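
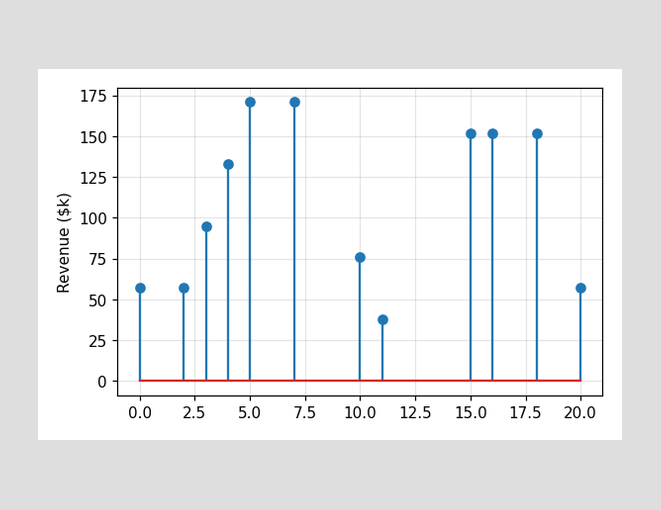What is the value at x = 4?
The stem at x=4 reaches $133k.

$133k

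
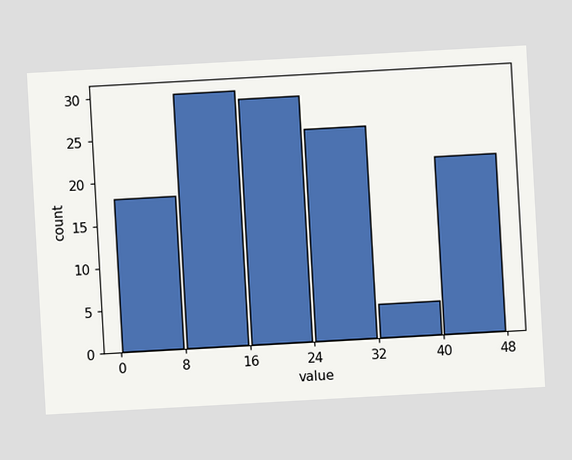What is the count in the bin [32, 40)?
The chart is tilted about 3° counter-clockwise. The [32, 40) bin has height 4.

4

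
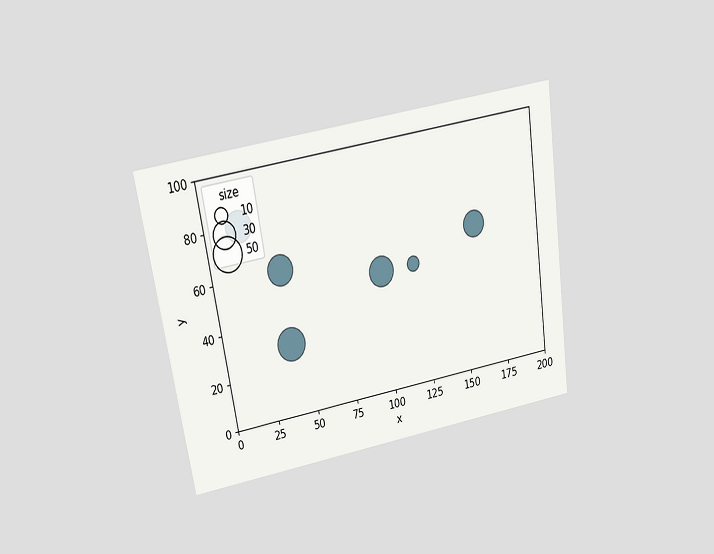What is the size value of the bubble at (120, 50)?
The chart is tilted about 9° counter-clockwise and viewed slightly from above. Matching the bubble at (120, 50) against the size legend gives 10.

10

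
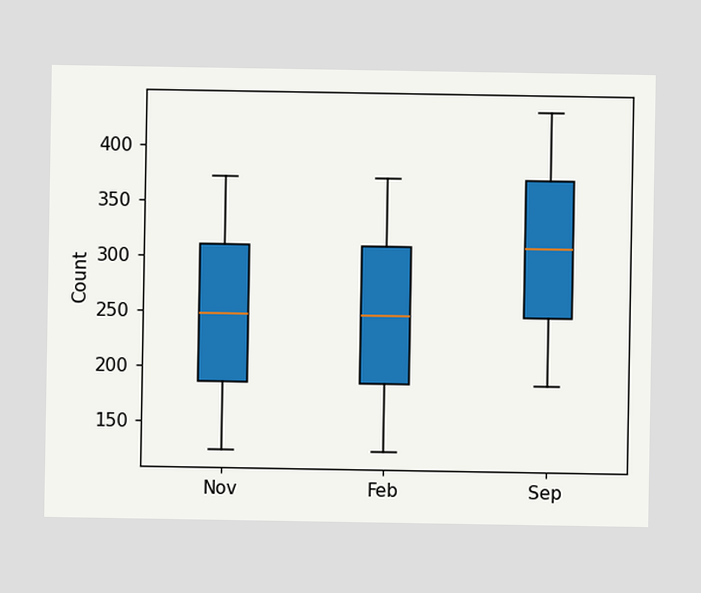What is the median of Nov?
248

The median line in the Nov box sits at 248.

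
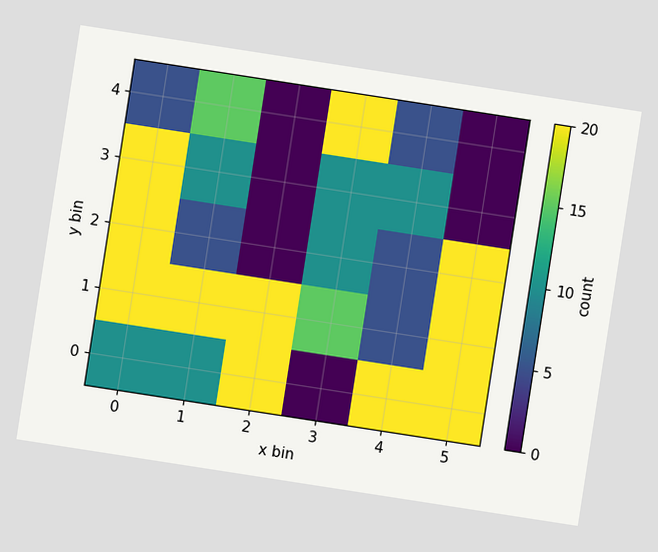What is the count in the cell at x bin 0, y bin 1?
The chart is tilted about 9° clockwise. Matching the cell (0, 1) against the colorbar gives 20.

20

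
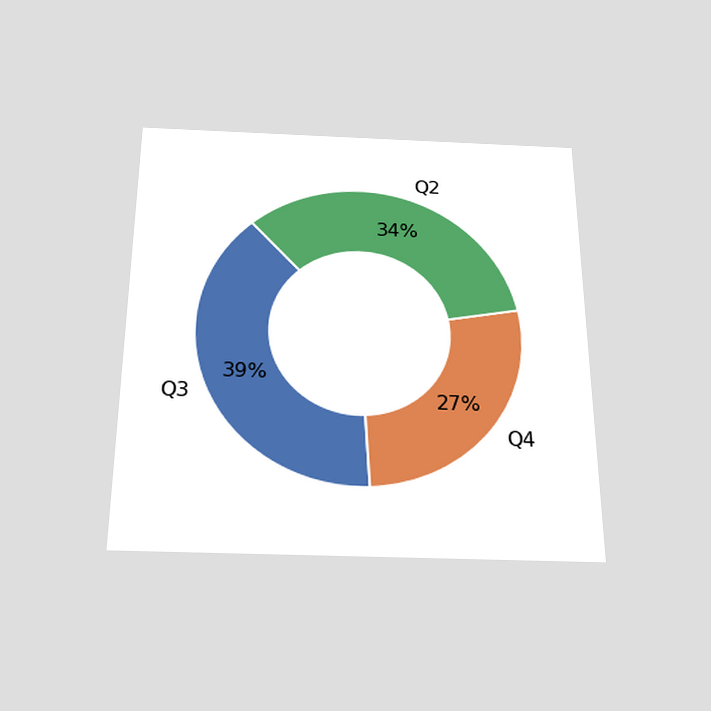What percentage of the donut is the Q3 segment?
39%

The chart is viewed slightly from below. The Q3 segment takes up 39% of the ring.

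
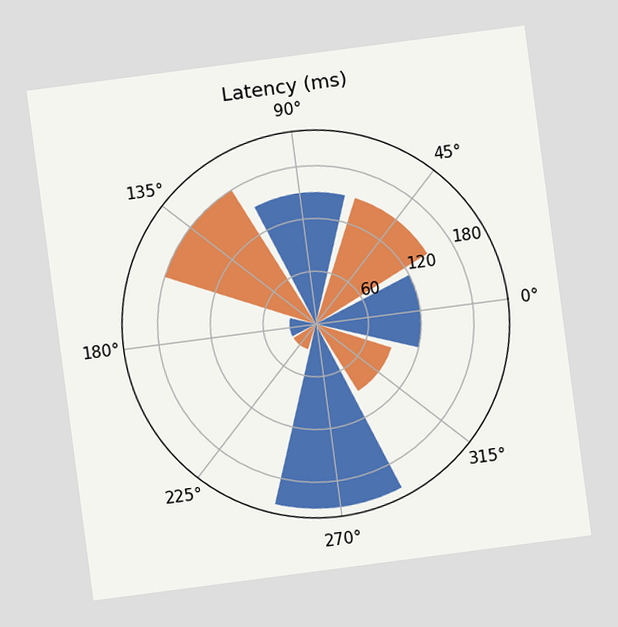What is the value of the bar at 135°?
The chart is tilted about 7° counter-clockwise. The bar at 135° reaches 180ms on the radial axis.

180ms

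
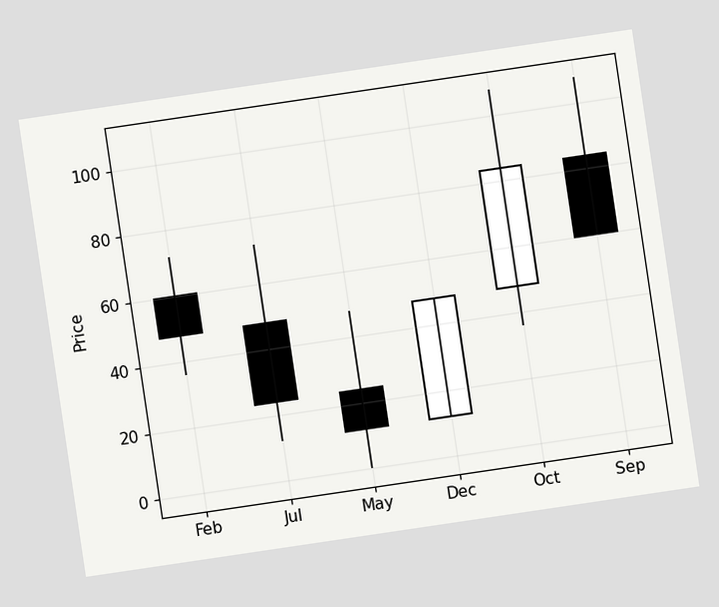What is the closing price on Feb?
The chart is tilted about 8° counter-clockwise. The Feb candle closes at 48.

48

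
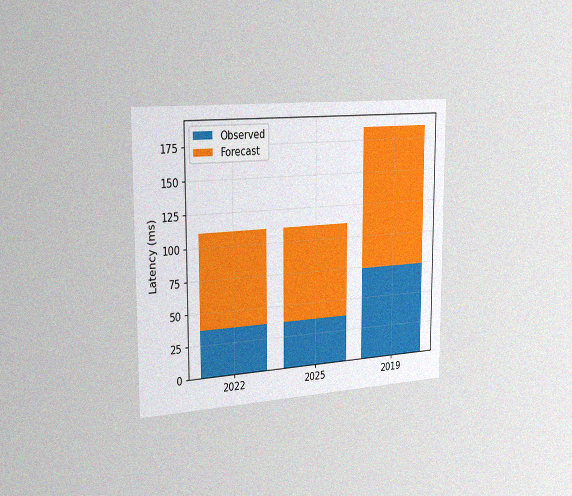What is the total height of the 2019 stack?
The chart is viewed slightly from the left, with some photo noise. The 2019 stack's top reaches 185ms on the y-axis.

185ms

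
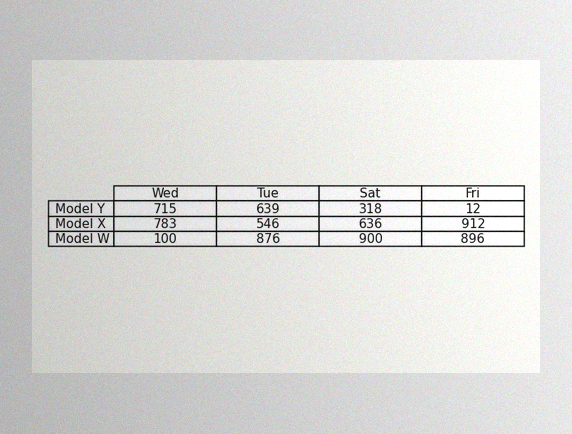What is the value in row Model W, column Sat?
900

The image has some photo noise and uneven lighting. The (Model W, Sat) cell reads 900.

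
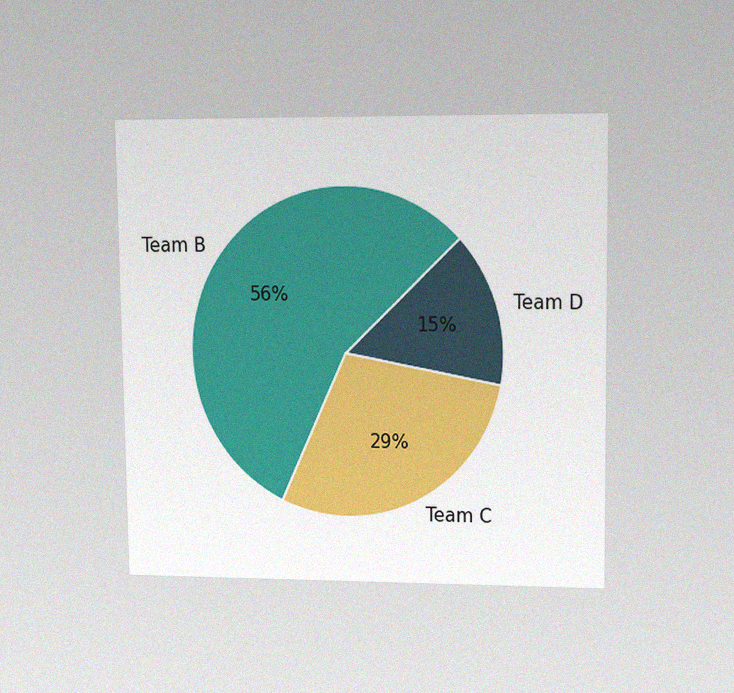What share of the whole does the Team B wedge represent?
The chart is viewed at a slight angle, with some photo noise. The Team B slice takes up 56% of the pie.

56%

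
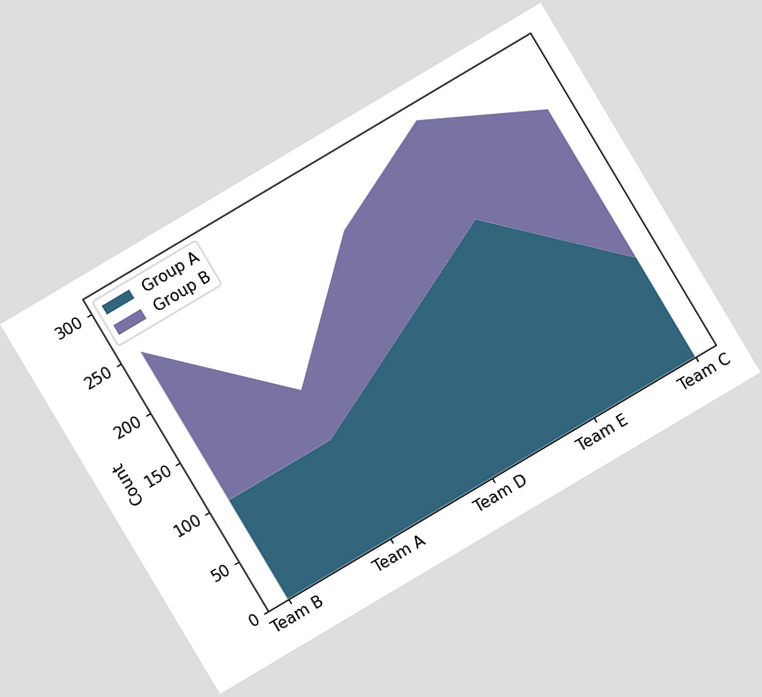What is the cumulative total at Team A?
The chart is tilted about 31° counter-clockwise. The stacked total at Team A reaches 150.

150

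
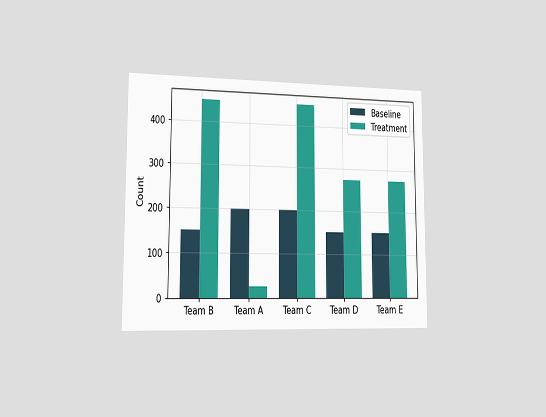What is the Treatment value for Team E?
The chart is viewed slightly from the left. The Treatment bar at Team E reaches 275 on the y-axis.

275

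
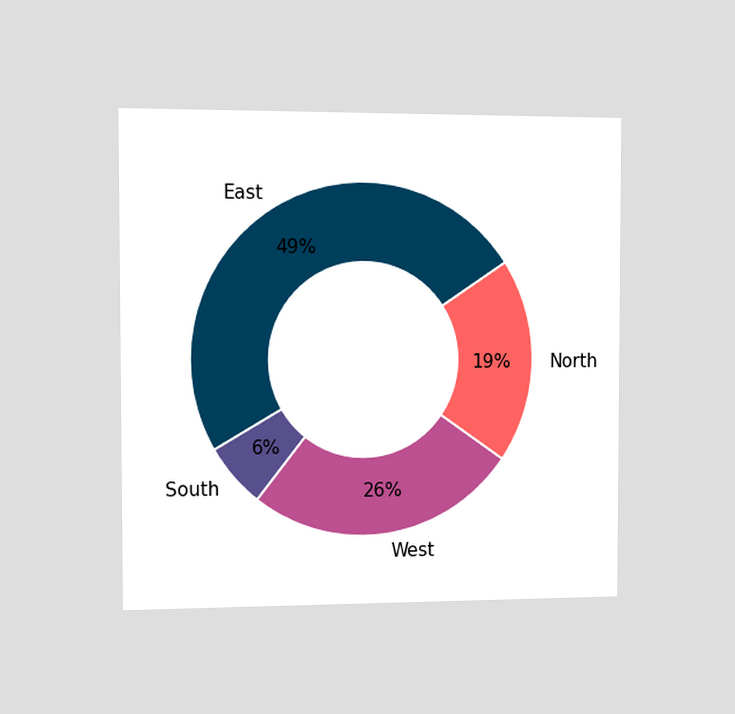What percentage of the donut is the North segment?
19%

The chart is viewed slightly from the left. The North segment takes up 19% of the ring.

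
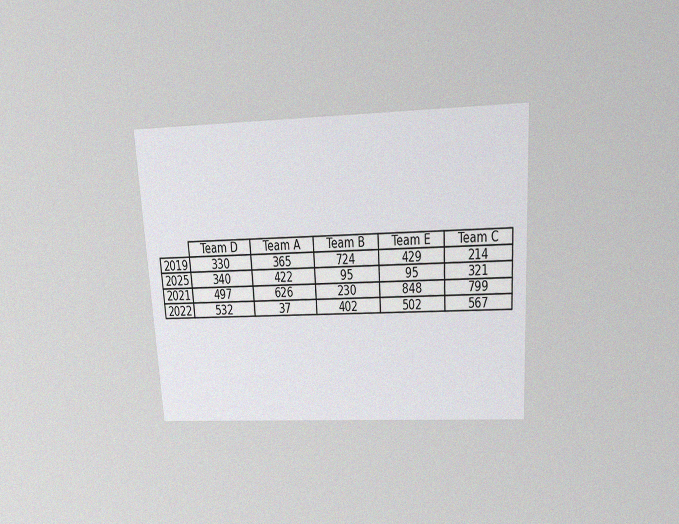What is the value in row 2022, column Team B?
The chart is tilted about 3° counter-clockwise and viewed slightly from above, with some photo noise. The (2022, Team B) cell reads 402.

402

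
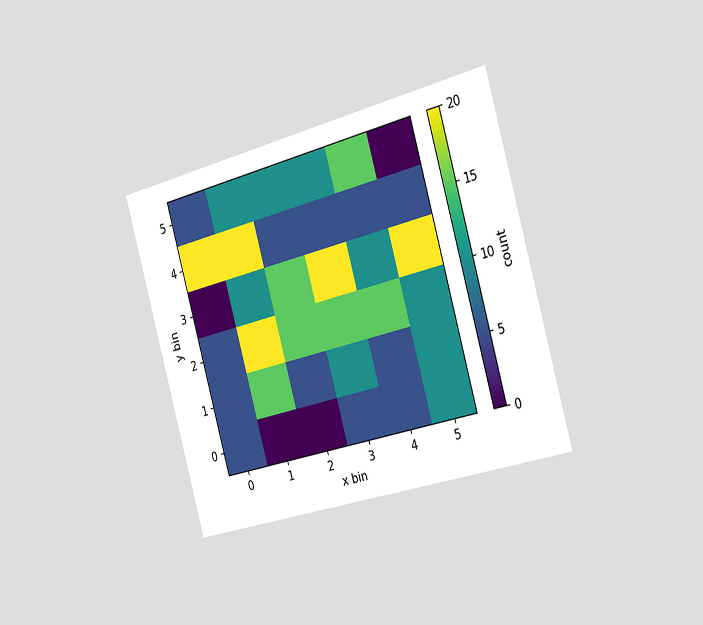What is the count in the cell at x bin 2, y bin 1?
5

The chart is tilted about 16° counter-clockwise and viewed slightly from the right. Matching the cell (2, 1) against the colorbar gives 5.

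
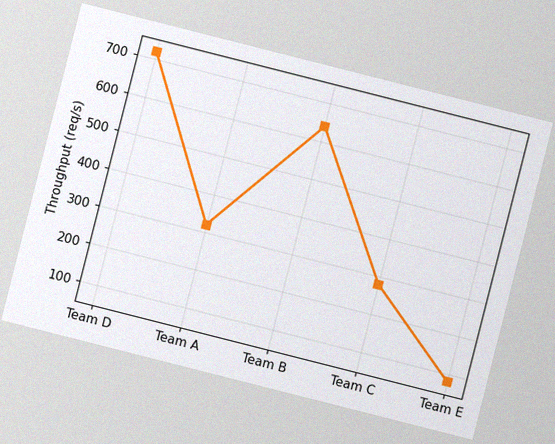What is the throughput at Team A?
The chart is tilted about 14° clockwise, with some photo noise. At Team A, the line is at 320req/s.

320req/s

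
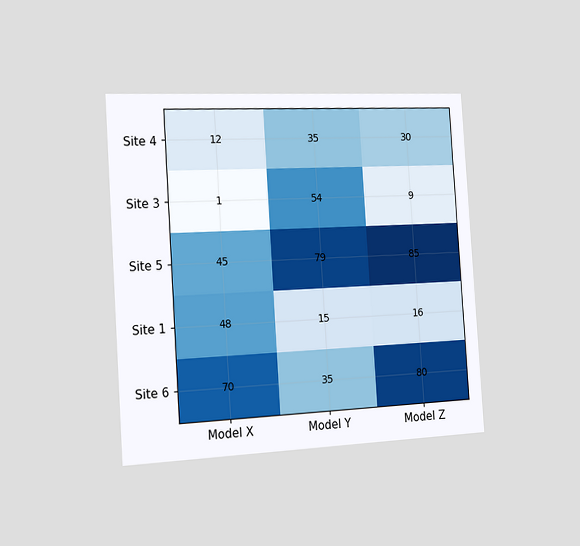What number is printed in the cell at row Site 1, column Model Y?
15

The chart is tilted about 4° counter-clockwise and viewed slightly from the left. The (Site 1, Model Y) cell reads 15.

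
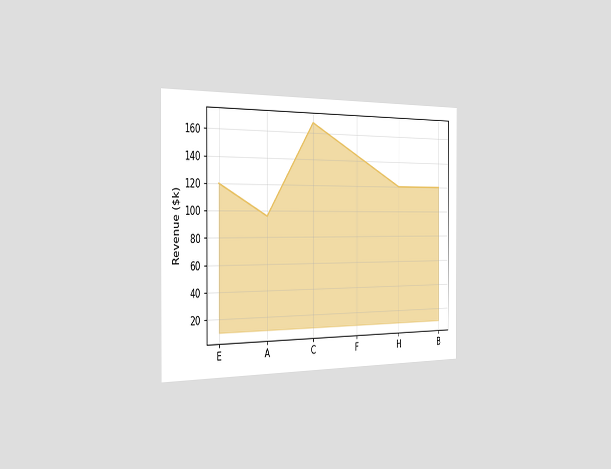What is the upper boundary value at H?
The chart is viewed slightly from the left. At H the upper boundary is at $120k.

$120k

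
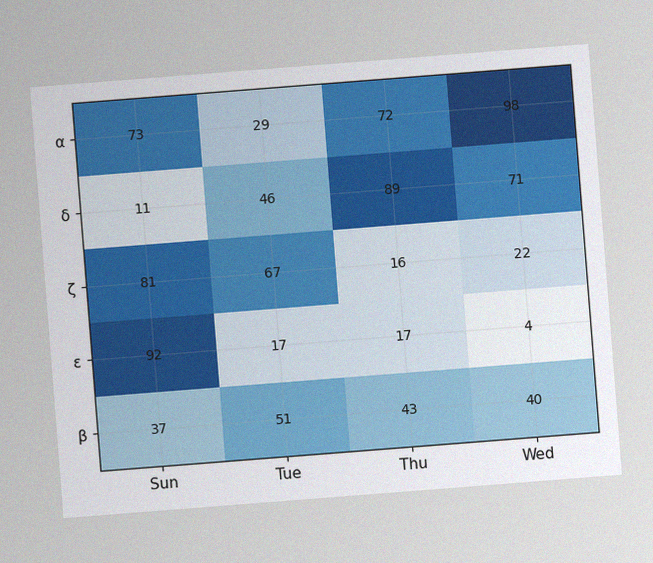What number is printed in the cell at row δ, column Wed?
The chart is tilted about 4° counter-clockwise, with some photo noise. The (δ, Wed) cell reads 71.

71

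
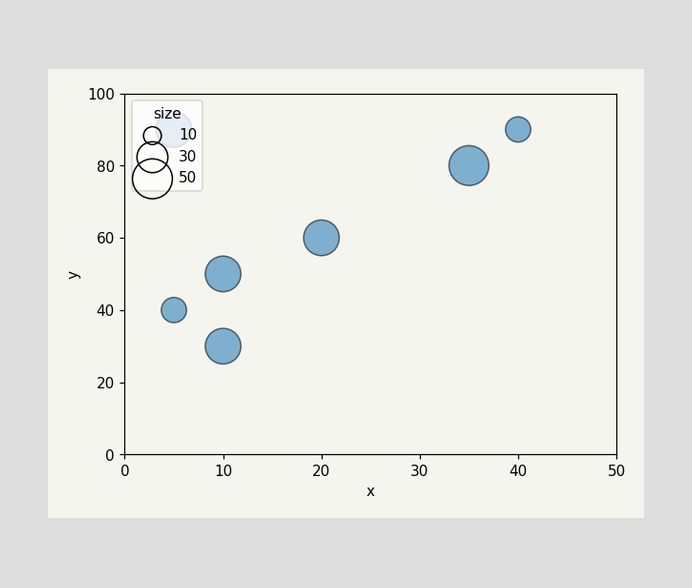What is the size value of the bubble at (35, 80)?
Matching the bubble at (35, 80) against the size legend gives 50.

50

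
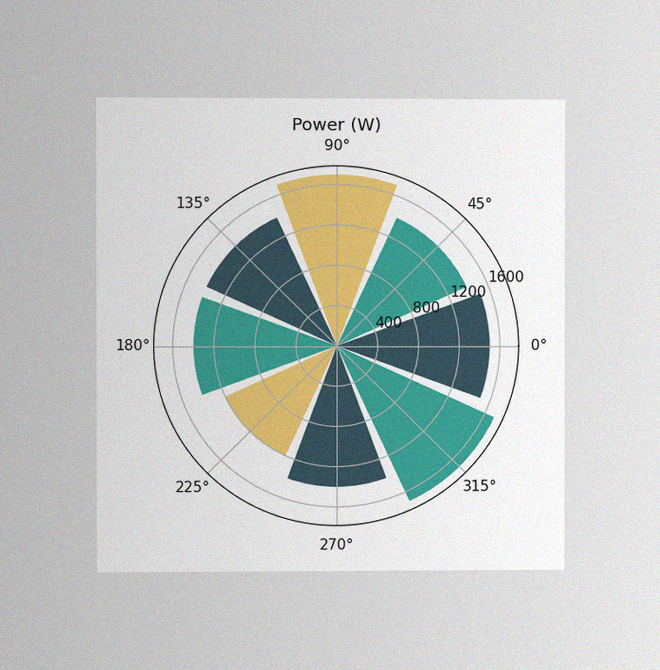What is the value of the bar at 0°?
The chart is viewed at a slight angle, with some photo noise. The bar at 0° reaches 1500W on the radial axis.

1500W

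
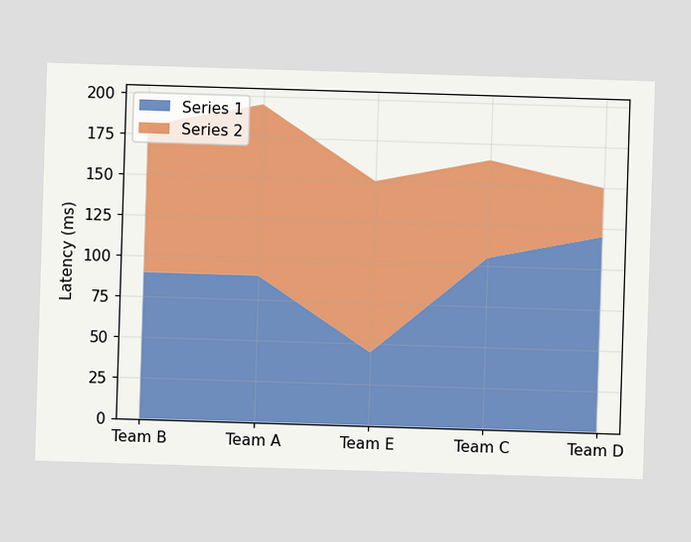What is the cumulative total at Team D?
150ms

The stacked total at Team D reaches 150ms.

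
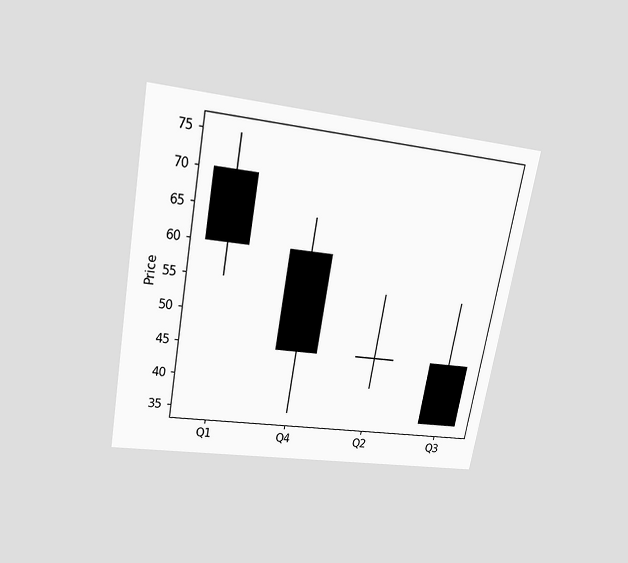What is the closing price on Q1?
60

The chart is tilted about 10° clockwise and viewed slightly from above. The Q1 candle closes at 60.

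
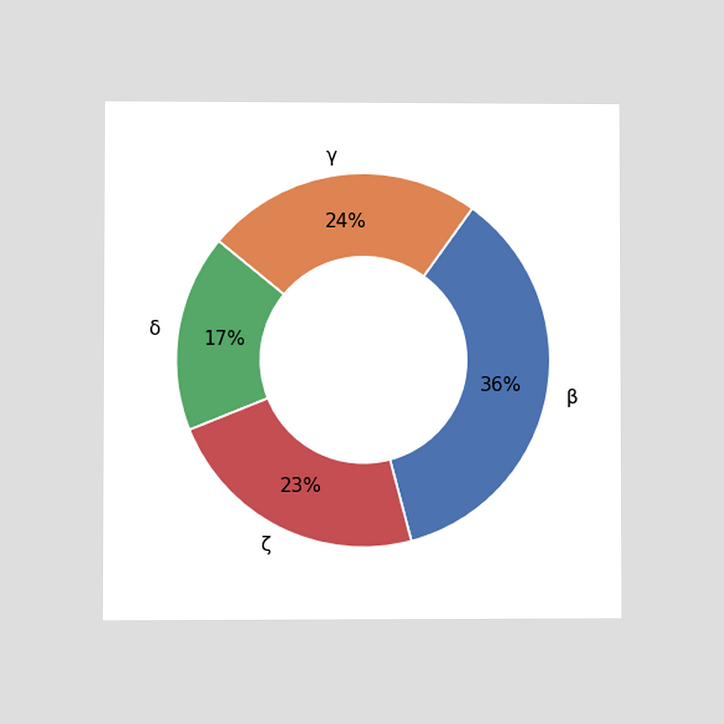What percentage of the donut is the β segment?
36%

The chart is viewed at a slight angle. The β segment takes up 36% of the ring.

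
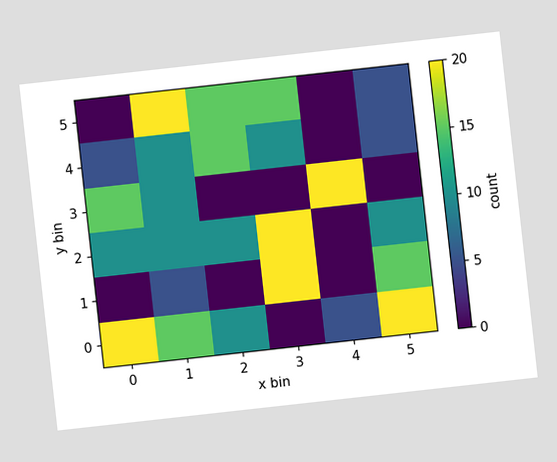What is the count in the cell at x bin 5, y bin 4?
The chart is tilted about 6° counter-clockwise. Matching the cell (5, 4) against the colorbar gives 5.

5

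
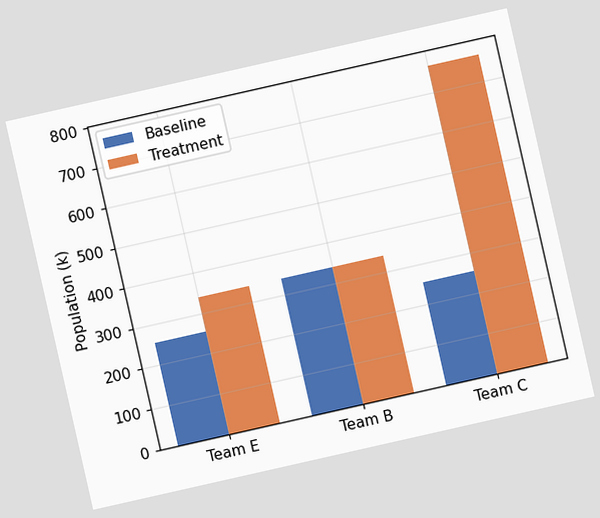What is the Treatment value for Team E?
The chart is tilted about 13° counter-clockwise. The Treatment bar at Team E reaches 340k on the y-axis.

340k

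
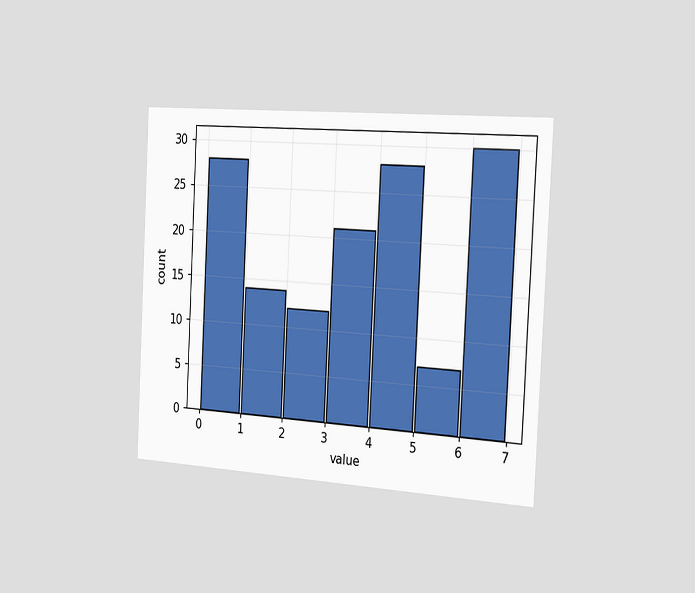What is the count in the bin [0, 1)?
28

The chart is tilted about 3° clockwise and viewed slightly from the right. The [0, 1) bin has height 28.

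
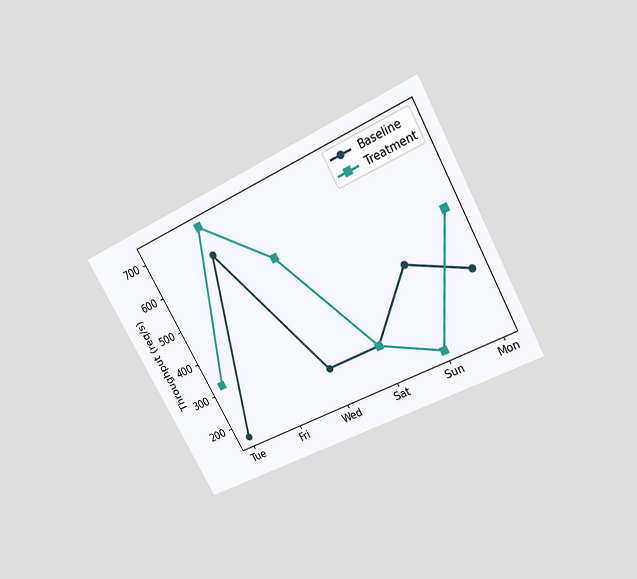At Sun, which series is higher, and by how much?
The chart is tilted about 29° counter-clockwise and viewed slightly from above. At Sun, Baseline sits above the other line by 240req/s.

Baseline, by 240req/s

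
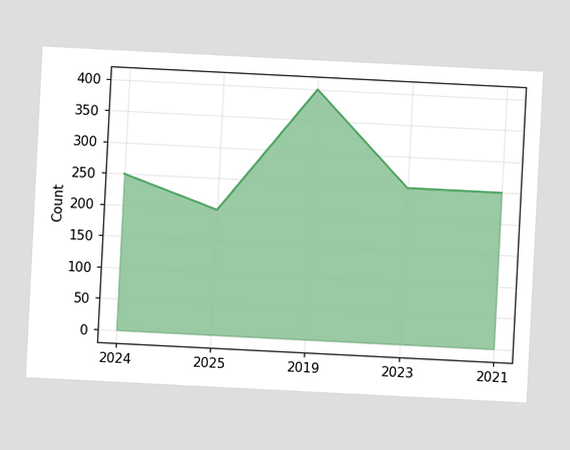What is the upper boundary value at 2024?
250

The chart is tilted about 3° clockwise. At 2024 the upper boundary is at 250.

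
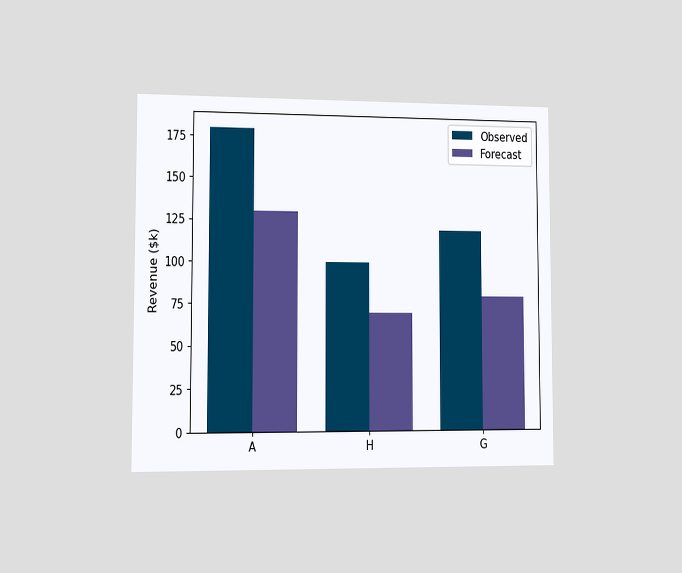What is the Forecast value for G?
$80k

The chart is viewed slightly from the left. The Forecast bar at G reaches $80k on the y-axis.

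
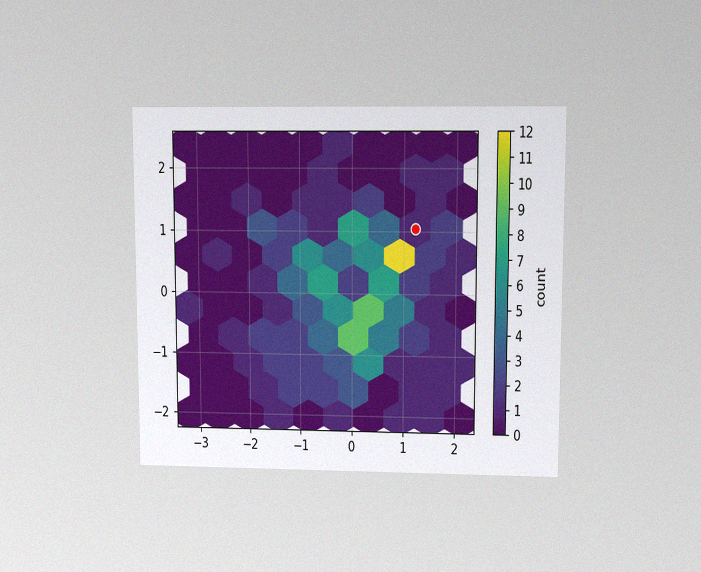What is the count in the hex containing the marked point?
1

The chart is viewed at a slight angle, with some photo noise. The marked hex reads 1 on the colorbar.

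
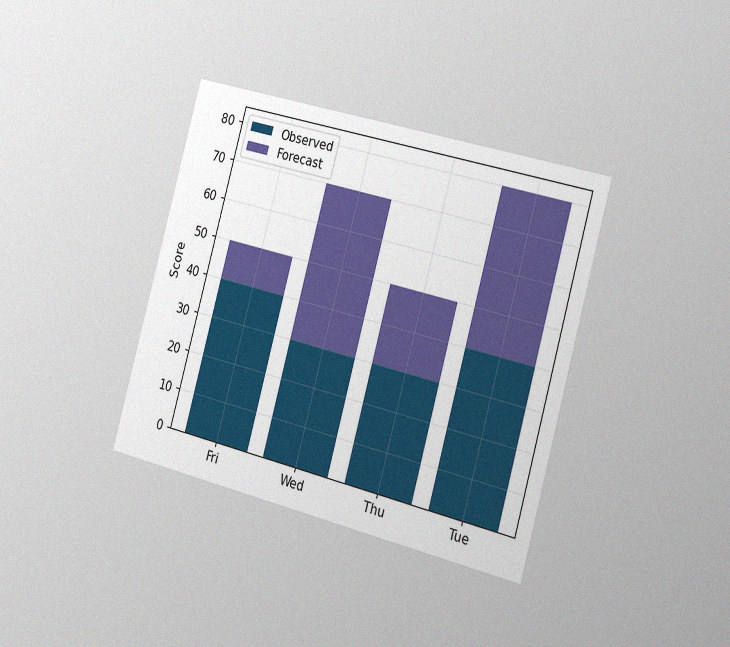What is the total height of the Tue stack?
The chart is tilted about 15° clockwise and viewed slightly from the right, with some photo noise. The Tue stack's top reaches 80 on the y-axis.

80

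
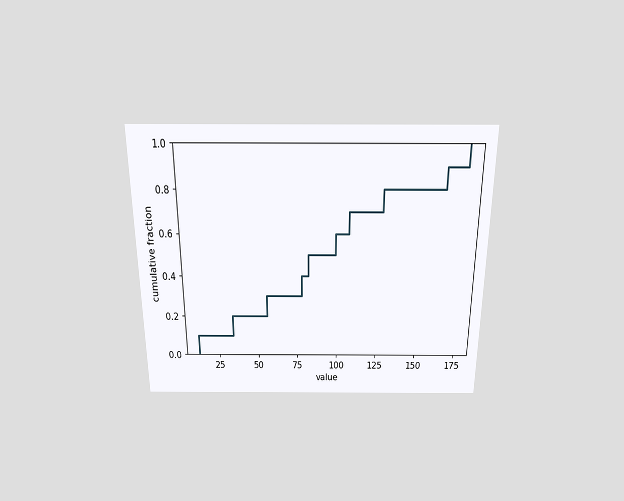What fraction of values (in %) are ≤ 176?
The chart is viewed slightly from above. At x=176 the ECDF step is at 100%.

100%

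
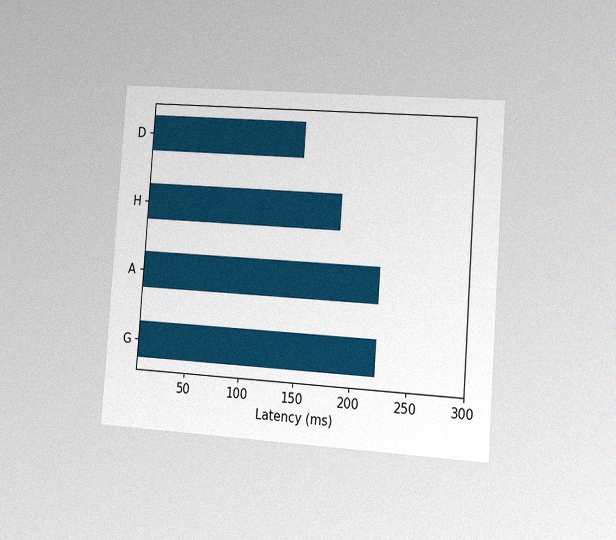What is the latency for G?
The chart is tilted about 4° clockwise and viewed slightly from the right, with some photo noise. Reading along the chart's x-axis, the G bar reaches 222ms.

222ms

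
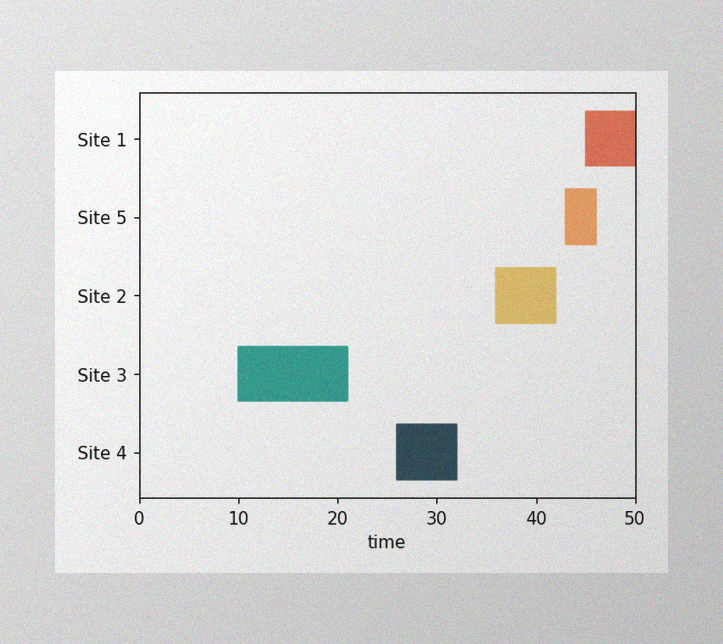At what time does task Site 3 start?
10

The image has some photo noise and uneven lighting. The Site 3 bar begins at t=10.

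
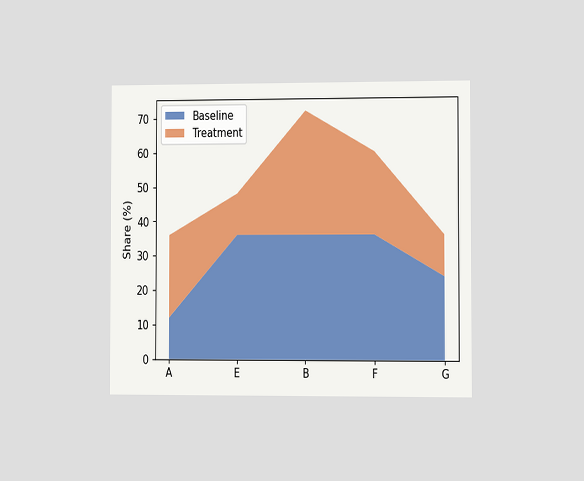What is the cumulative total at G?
The chart is viewed slightly from the right. The stacked total at G reaches 36%.

36%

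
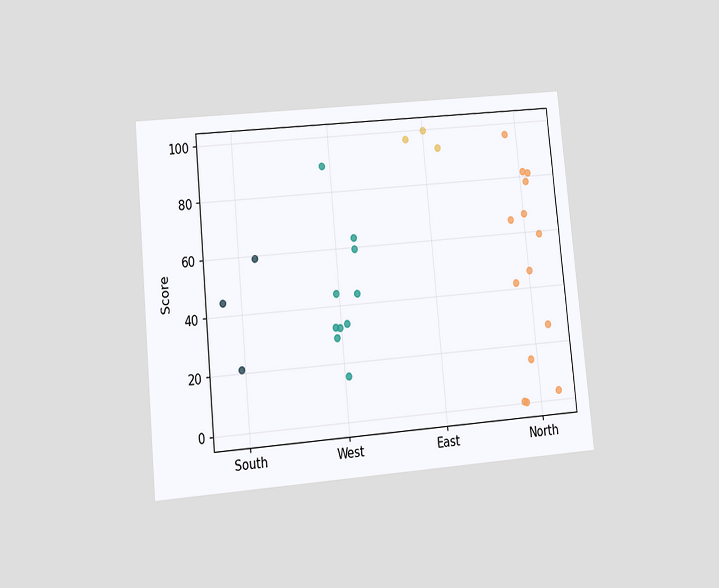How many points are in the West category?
The chart is tilted about 5° counter-clockwise and viewed at a slight angle. Counting the markers in the West column gives 10.

10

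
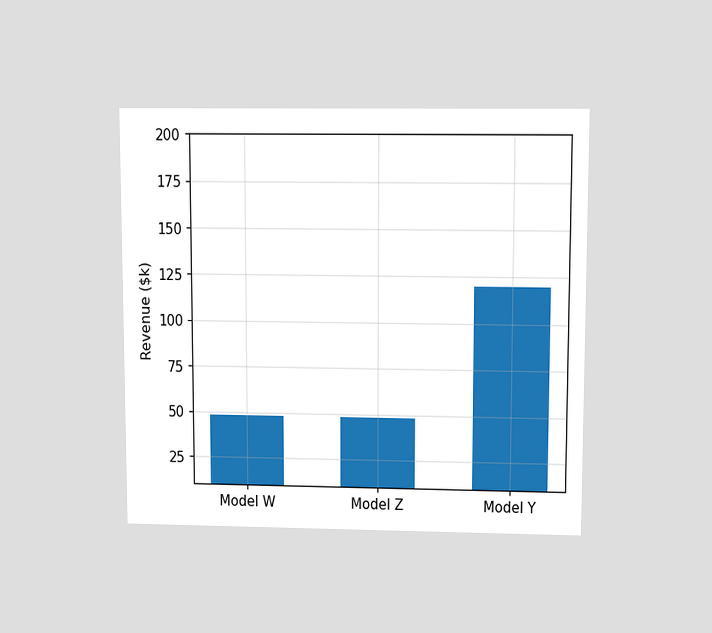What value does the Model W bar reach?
The chart is viewed slightly from above. Reading along the chart's y-axis, the Model W bar reaches $48k.

$48k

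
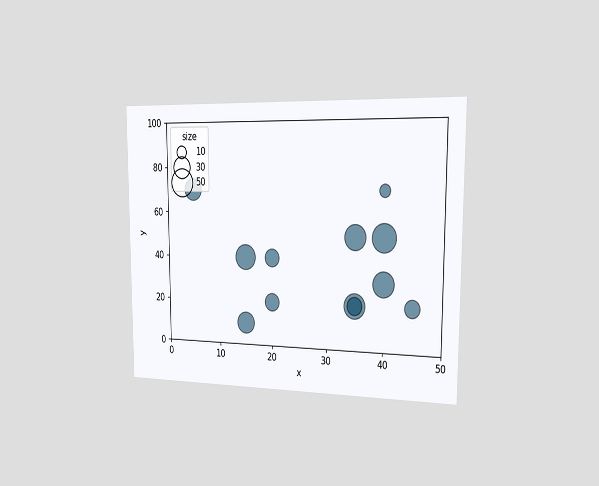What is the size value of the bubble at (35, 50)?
The chart is viewed slightly from the right. Matching the bubble at (35, 50) against the size legend gives 40.

40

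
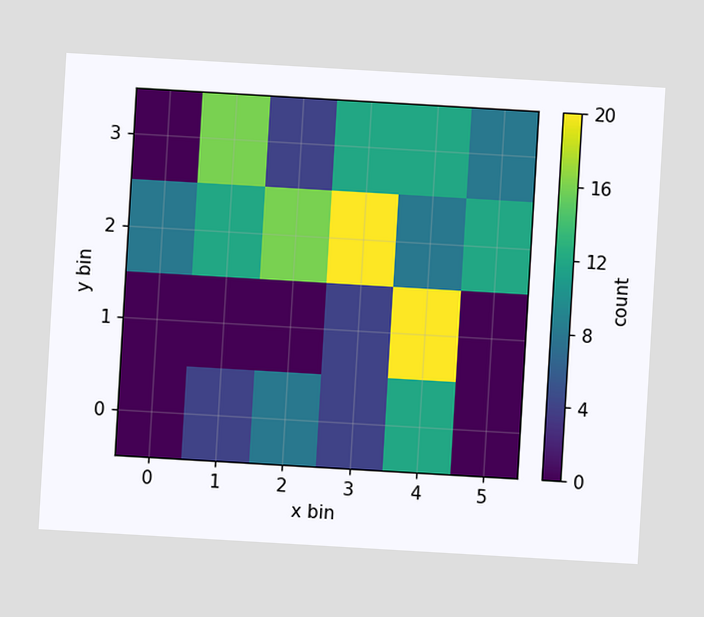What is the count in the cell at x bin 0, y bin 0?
0

The chart is tilted about 3° clockwise. Matching the cell (0, 0) against the colorbar gives 0.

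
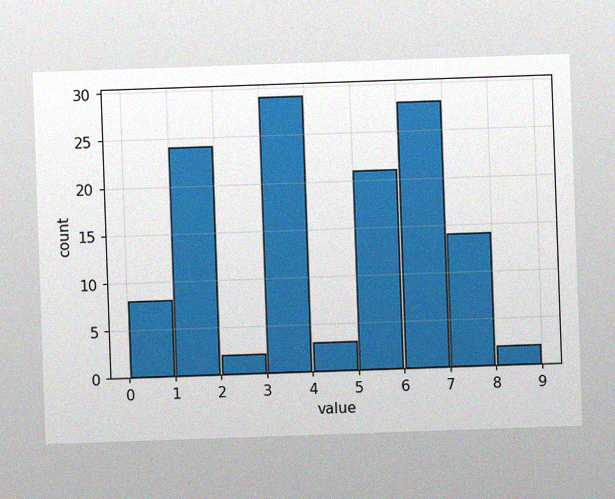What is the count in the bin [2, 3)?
2

The image has some photo noise and uneven lighting. The [2, 3) bin has height 2.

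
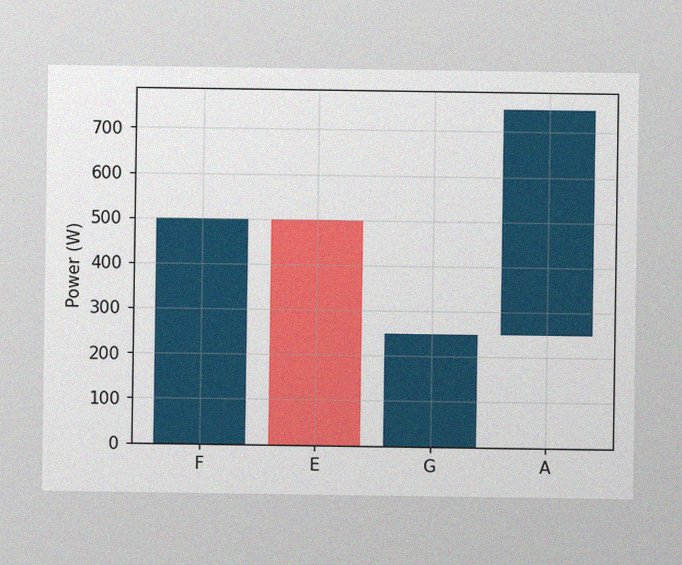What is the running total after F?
The image has some photo noise and uneven lighting. After F the running total reaches 500W.

500W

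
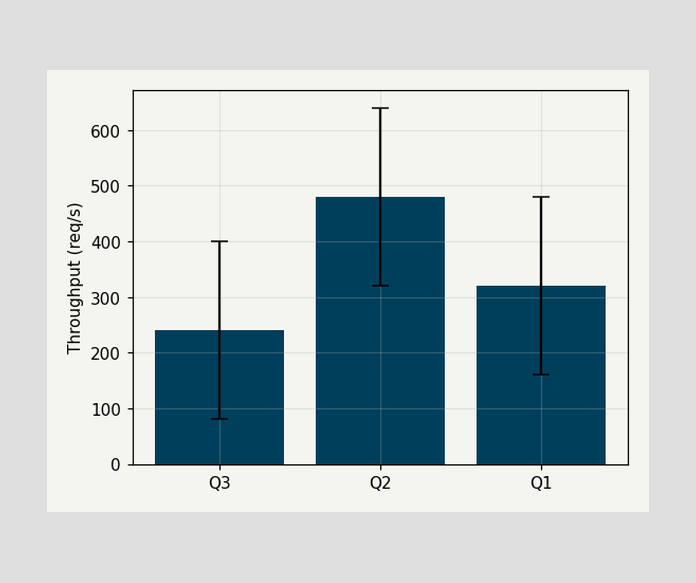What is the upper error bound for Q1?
480req/s

The Q1 bar's upper whisker reaches 480req/s.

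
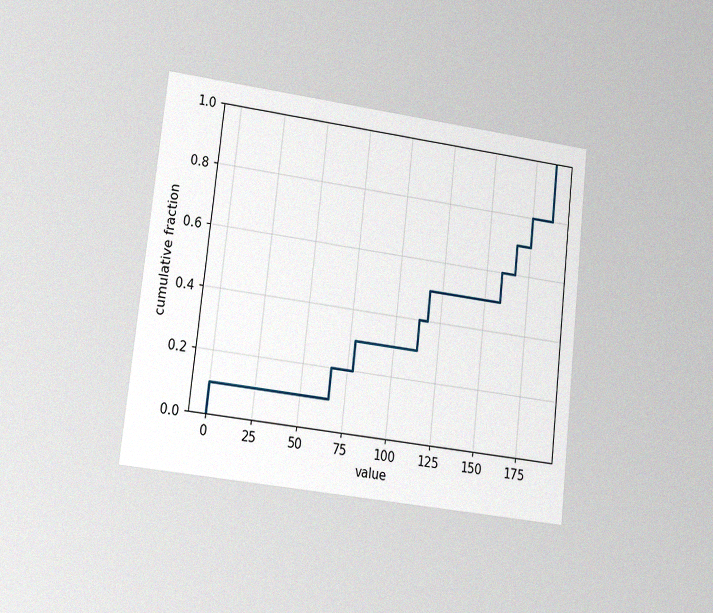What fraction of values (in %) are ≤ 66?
The chart is tilted about 6° clockwise and viewed at a slight angle, with some photo noise. At x=66 the ECDF step is at 20%.

20%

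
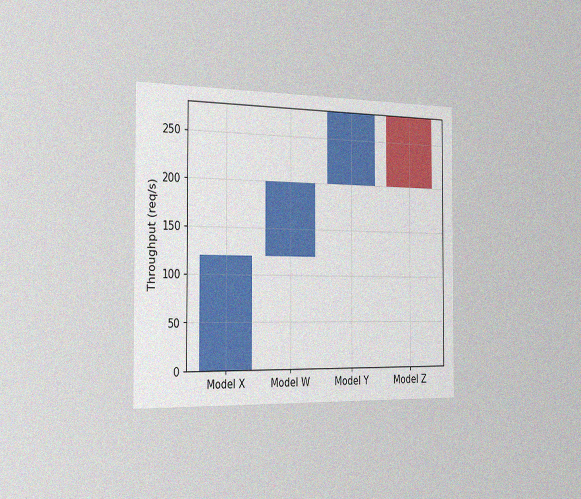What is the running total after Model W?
200req/s

The chart is viewed slightly from the left, with some photo noise. After Model W the running total reaches 200req/s.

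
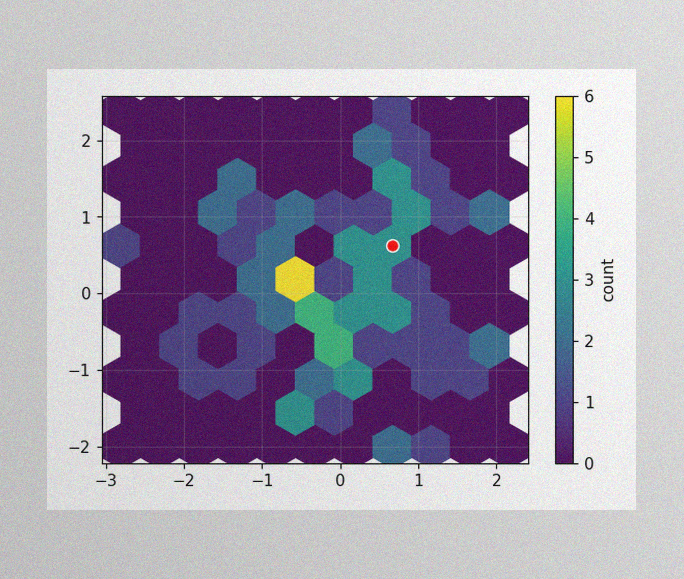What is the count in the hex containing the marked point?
3

The image has some photo noise and uneven lighting. The marked hex reads 3 on the colorbar.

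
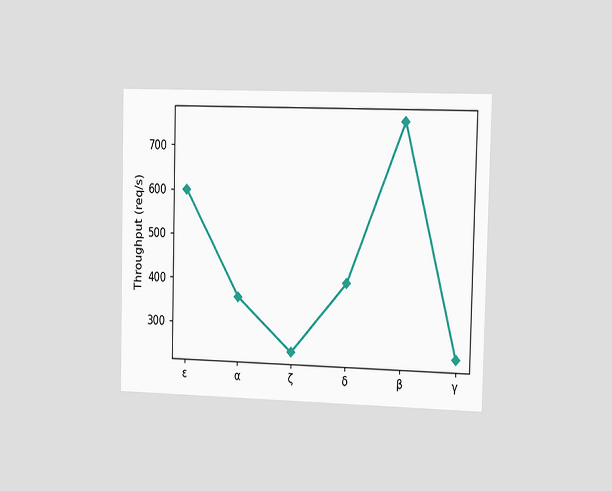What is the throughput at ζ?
240req/s

The chart is viewed at a slight angle. At ζ, the line is at 240req/s.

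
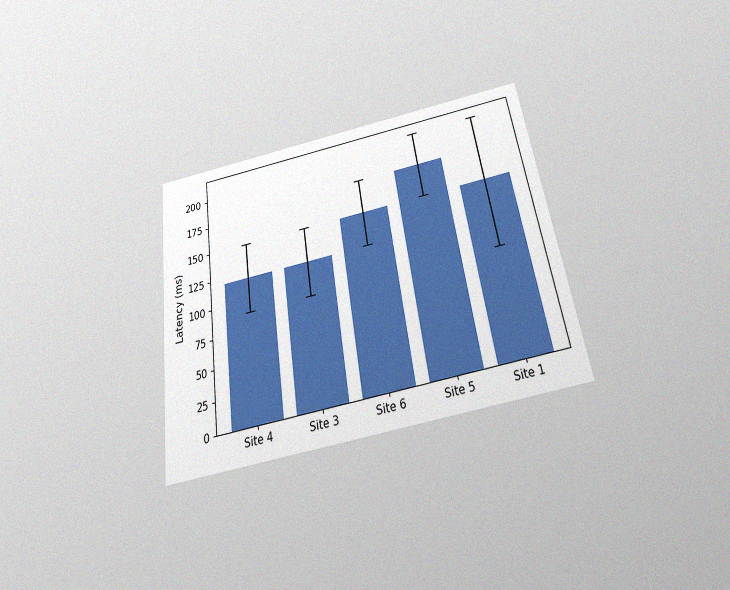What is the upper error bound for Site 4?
150ms

The chart is tilted about 8° counter-clockwise and viewed slightly from below, with some photo noise. The Site 4 bar's upper whisker reaches 150ms.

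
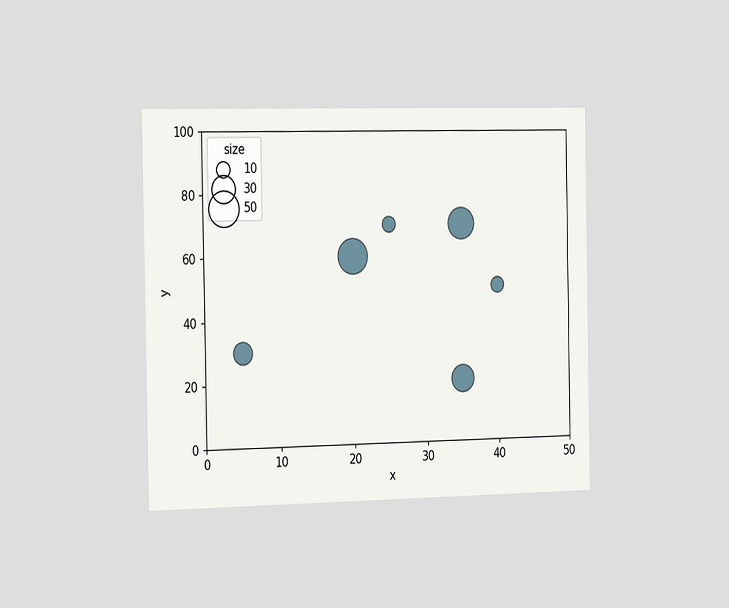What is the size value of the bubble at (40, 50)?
The chart is viewed slightly from the left. Matching the bubble at (40, 50) against the size legend gives 10.

10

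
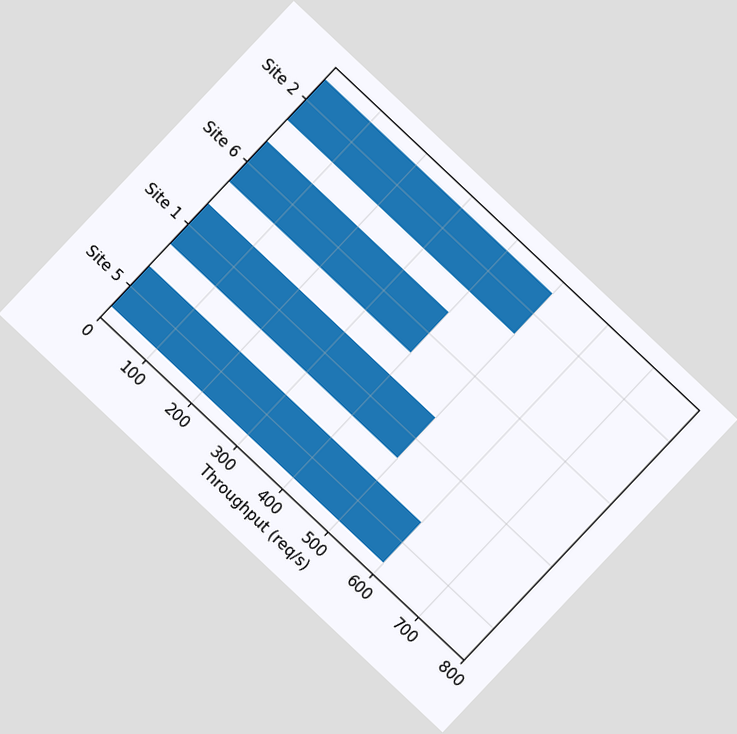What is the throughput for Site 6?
The chart is tilted about 43° clockwise. Reading along the chart's x-axis, the Site 6 bar reaches 400req/s.

400req/s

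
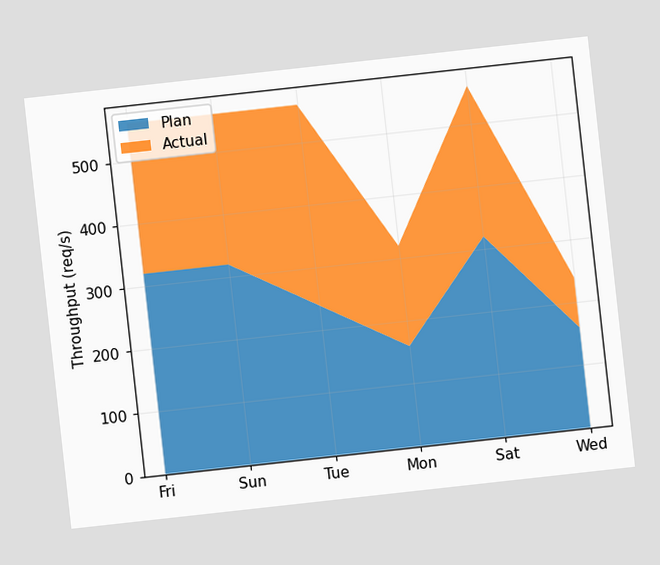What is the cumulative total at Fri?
The chart is tilted about 6° counter-clockwise. The stacked total at Fri reaches 560req/s.

560req/s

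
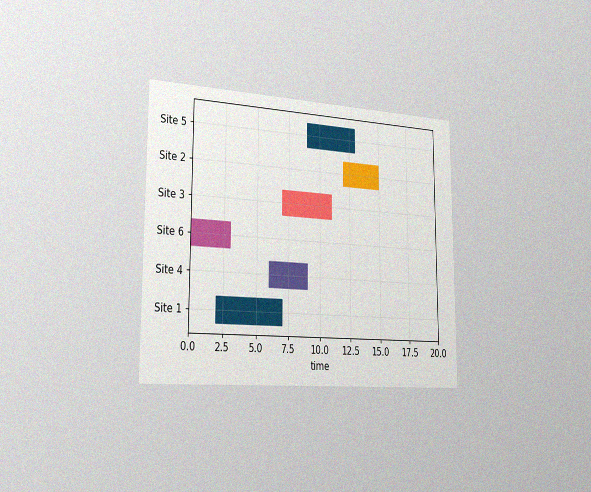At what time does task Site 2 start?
The chart is viewed slightly from the left, with some photo noise. The Site 2 bar begins at t=12.

12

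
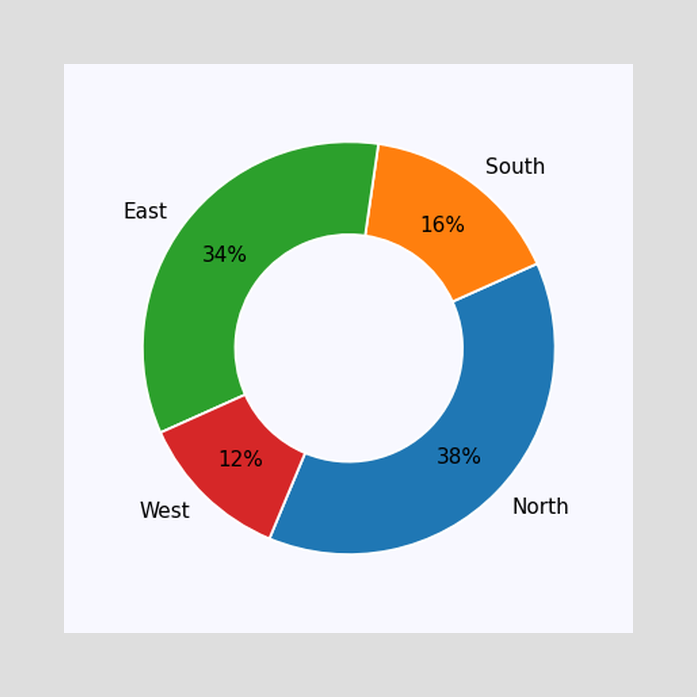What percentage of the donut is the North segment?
38%

The North segment takes up 38% of the ring.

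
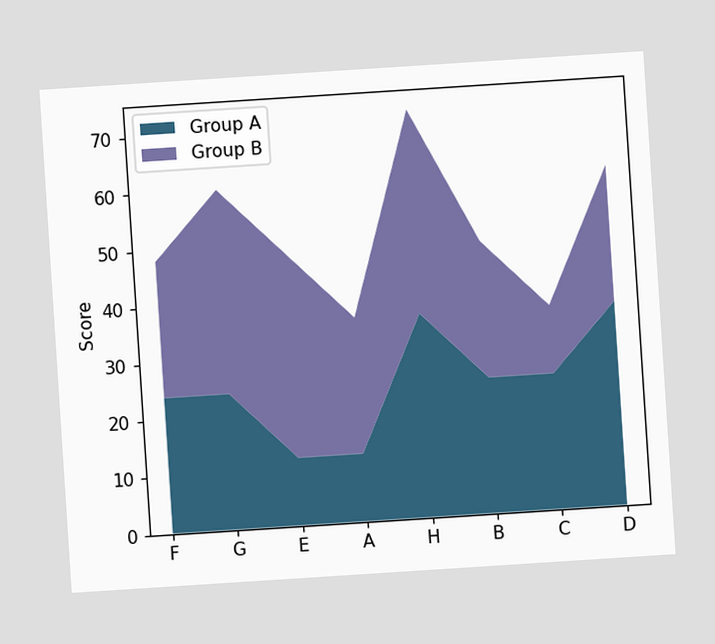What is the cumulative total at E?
The chart is tilted about 4° counter-clockwise. The stacked total at E reaches 48.

48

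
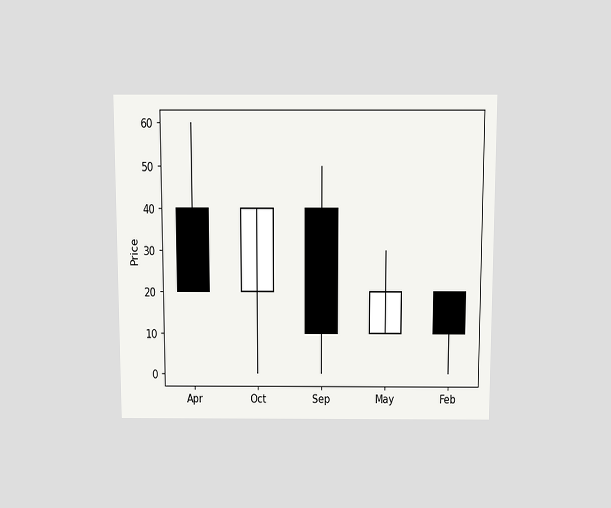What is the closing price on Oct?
The chart is viewed slightly from above. The Oct candle closes at 40.

40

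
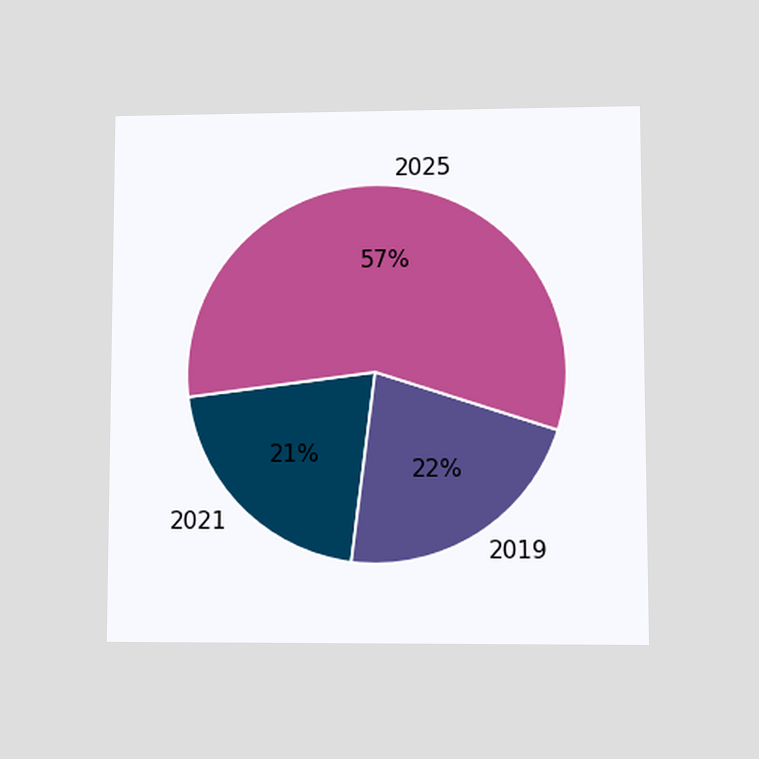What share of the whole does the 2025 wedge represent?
The chart is viewed at a slight angle. The 2025 slice takes up 57% of the pie.

57%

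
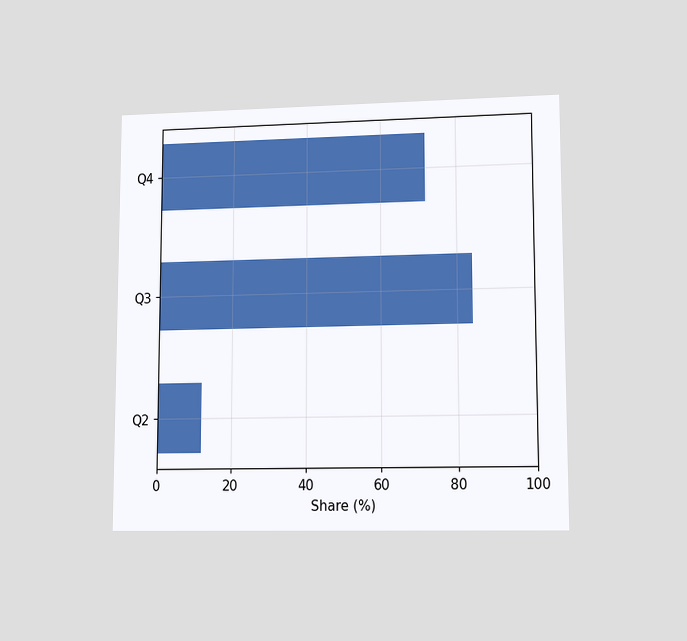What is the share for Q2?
The chart is viewed at a slight angle. Reading along the chart's x-axis, the Q2 bar reaches 12%.

12%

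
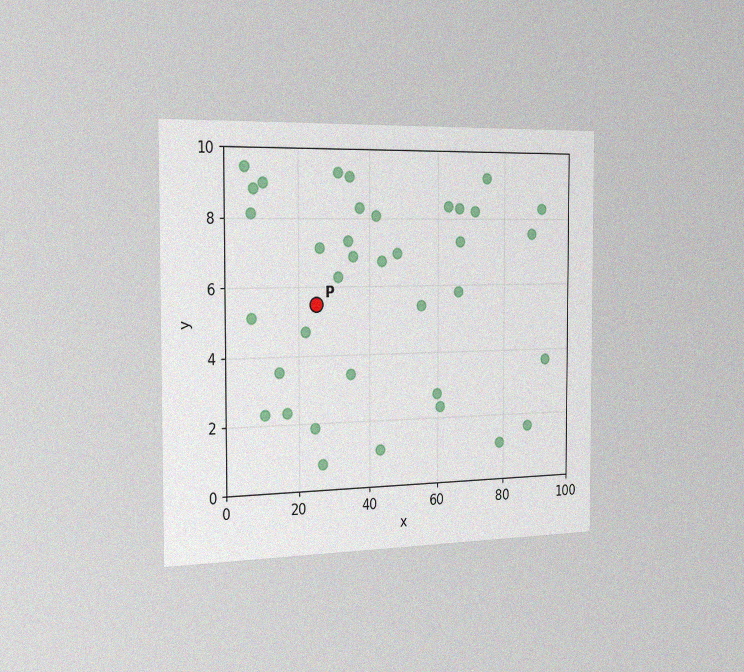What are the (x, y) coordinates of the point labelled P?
(25, 5.5)

The chart is viewed slightly from the left, with some photo noise. Following the gridlines from P to each axis, P sits at (25, 5.5).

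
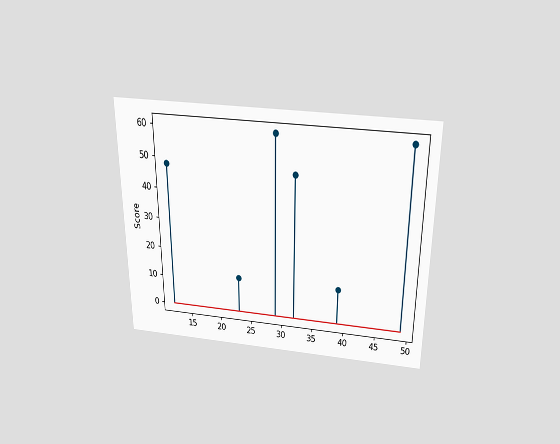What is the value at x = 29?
The chart is viewed slightly from above. The stem at x=29 reaches 60.

60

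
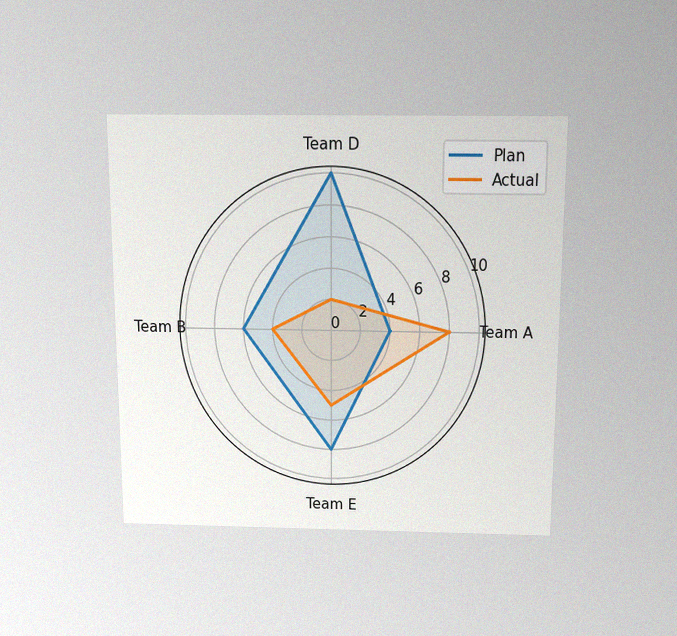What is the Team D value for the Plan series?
The chart is viewed slightly from above, with some photo noise. On the Team D axis, Plan reaches 10.

10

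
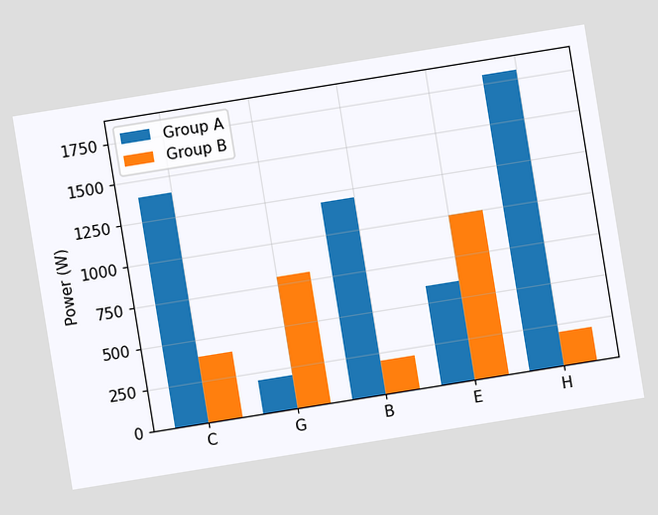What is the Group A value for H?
1800W

The chart is tilted about 9° counter-clockwise. The Group A bar at H reaches 1800W on the y-axis.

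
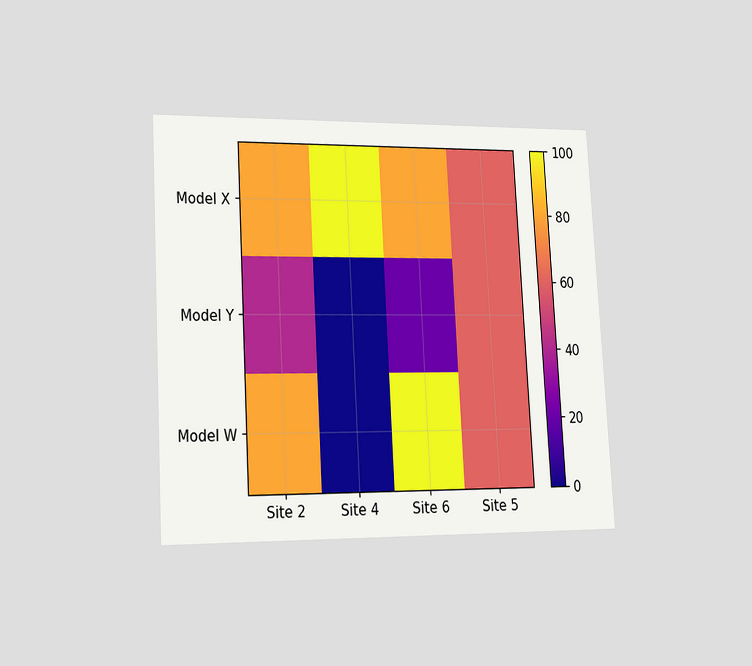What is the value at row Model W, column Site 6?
100

The chart is tilted about 3° counter-clockwise and viewed slightly from the left. Matching cell (Model W, Site 6) against the colorbar gives 100.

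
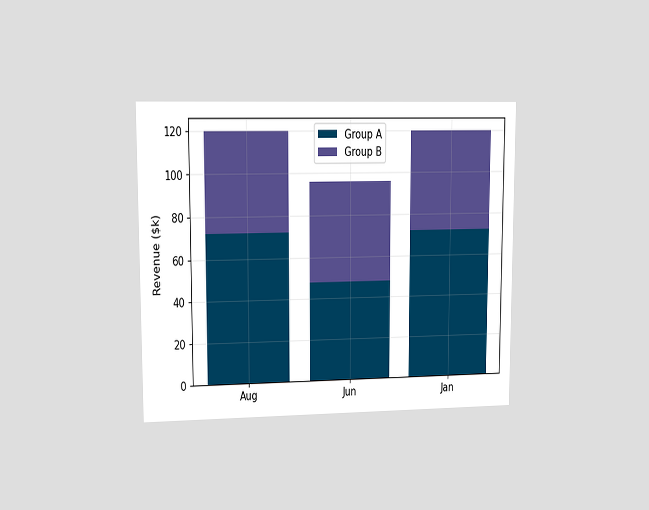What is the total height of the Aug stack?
$120k

The chart is viewed at a slight angle. The Aug stack's top reaches $120k on the y-axis.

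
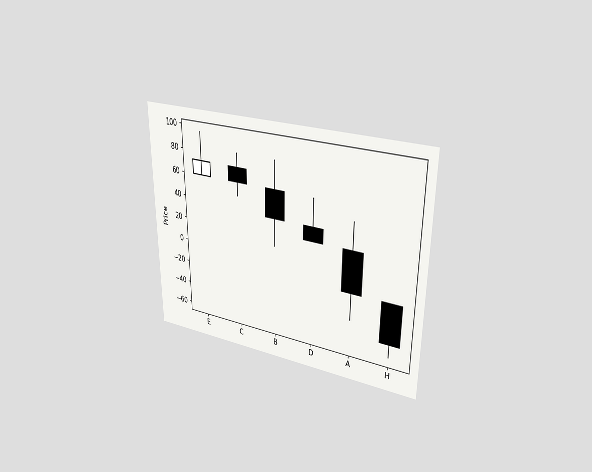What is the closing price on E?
72

The chart is viewed at a slight angle. The E candle closes at 72.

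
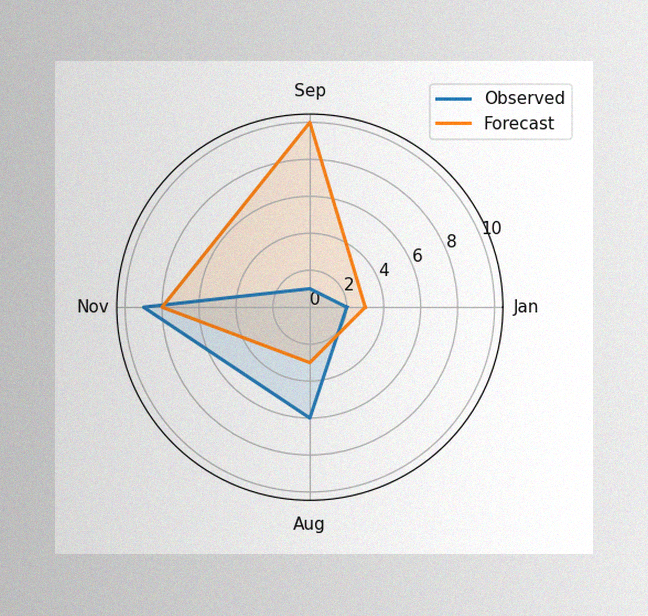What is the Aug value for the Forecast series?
The image has some photo noise and uneven lighting. On the Aug axis, Forecast reaches 3.

3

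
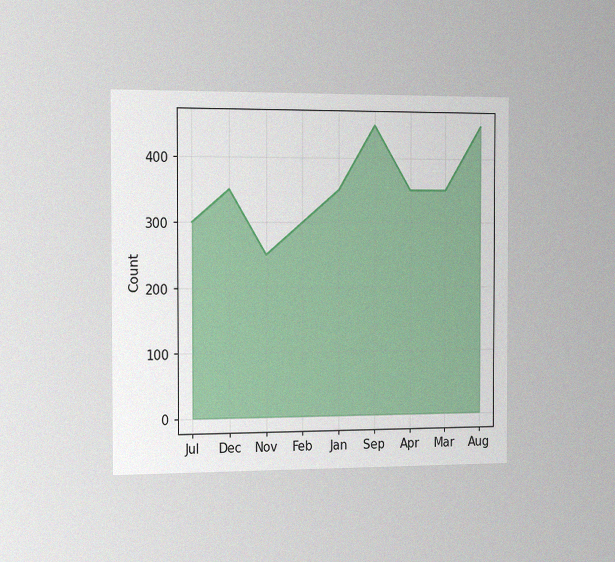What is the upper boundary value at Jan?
350

The chart is viewed slightly from the left, with some photo noise. At Jan the upper boundary is at 350.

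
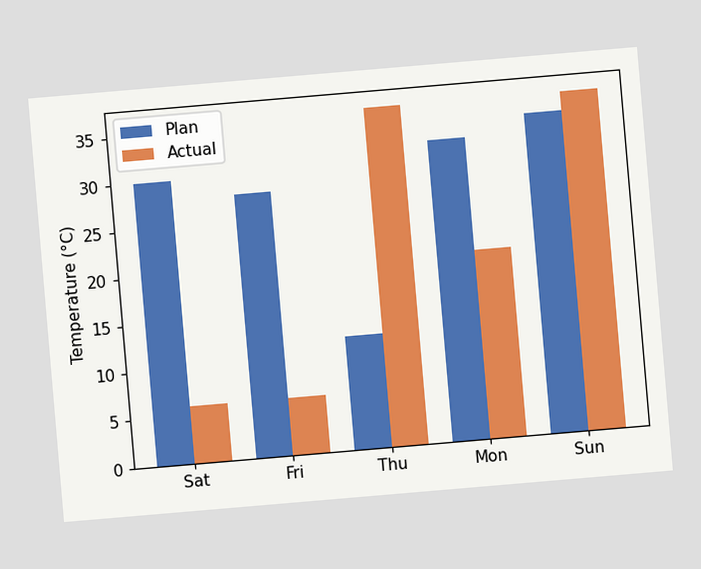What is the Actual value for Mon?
The chart is tilted about 5° counter-clockwise. The Actual bar at Mon reaches 20°C on the y-axis.

20°C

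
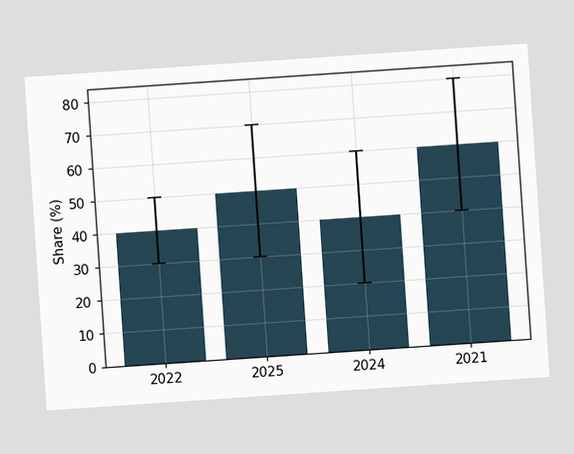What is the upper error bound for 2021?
The chart is tilted about 4° counter-clockwise. The 2021 bar's upper whisker reaches 80%.

80%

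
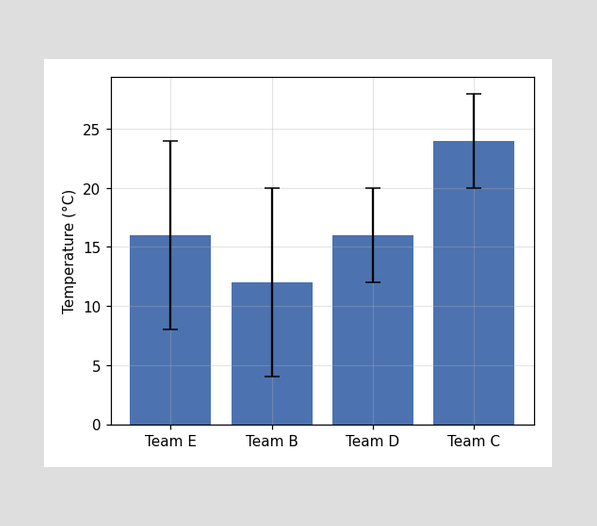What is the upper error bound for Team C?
The Team C bar's upper whisker reaches 28°C.

28°C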